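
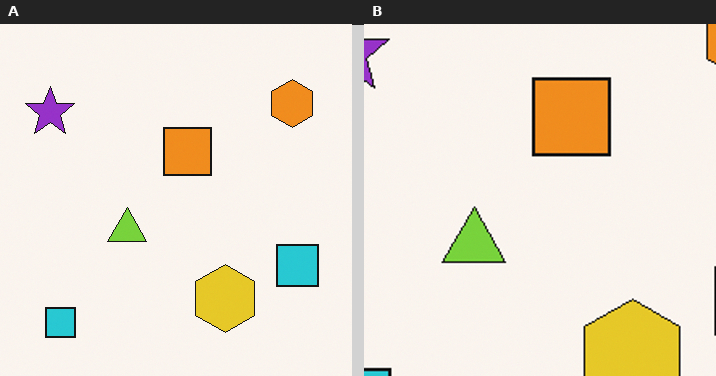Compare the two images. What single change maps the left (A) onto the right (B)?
This is the original image cropped slightly and scaled back up.

The visible shapes are larger and the field of view is narrower; shapes near the original edges may be partly or wholly outside the frame — a crop-and-rescale.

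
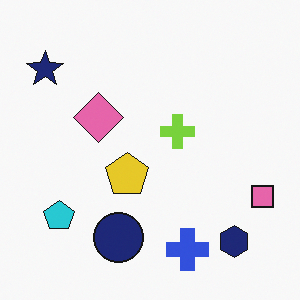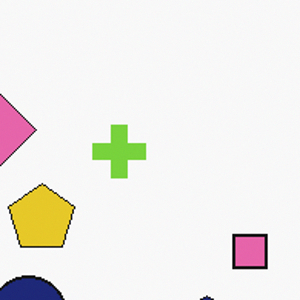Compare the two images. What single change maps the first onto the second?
The transformation is: cropped slightly and scaled back up.

The visible shapes are larger and the field of view is narrower; shapes near the original edges may be partly or wholly outside the frame — a crop-and-rescale.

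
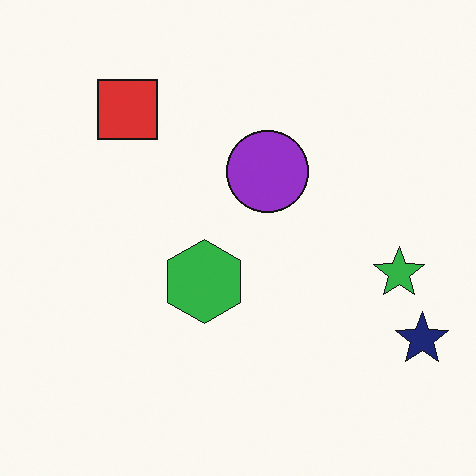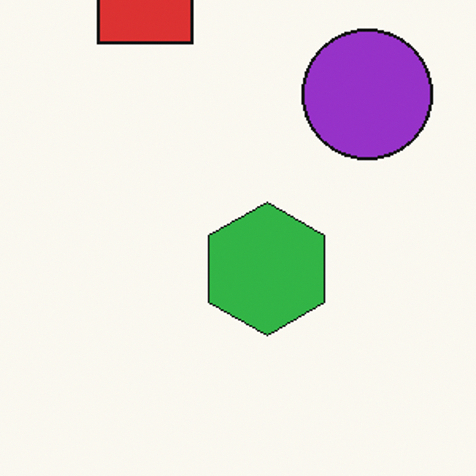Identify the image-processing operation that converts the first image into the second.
This is the original image cropped slightly and scaled back up.

The visible shapes are larger and the field of view is narrower; shapes near the original edges may be partly or wholly outside the frame — a crop-and-rescale.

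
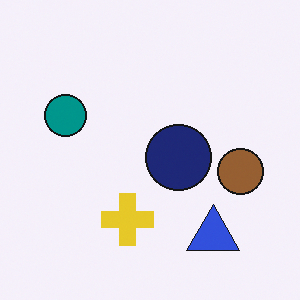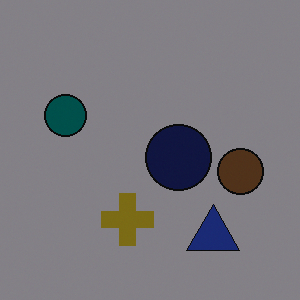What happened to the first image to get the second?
The second image is the first noticeably darkened.

Every pixel — background and shapes alike — is uniformly darkened.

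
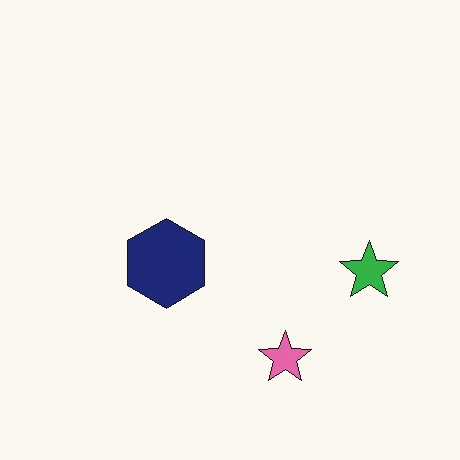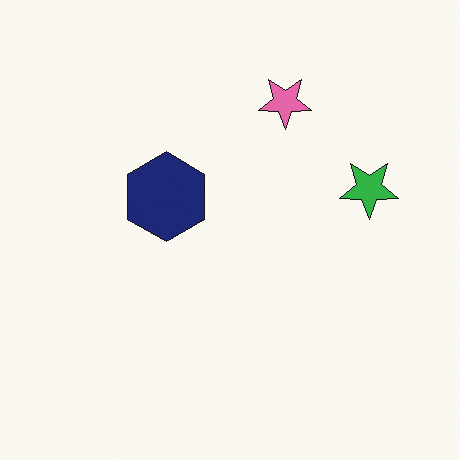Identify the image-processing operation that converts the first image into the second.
The second image is the first flipped vertically (top ↔ bottom).

The pink star is in the bottom of the first image and the top of the second — shapes on opposite sides of the horizontal midline have swapped in a mirror flip.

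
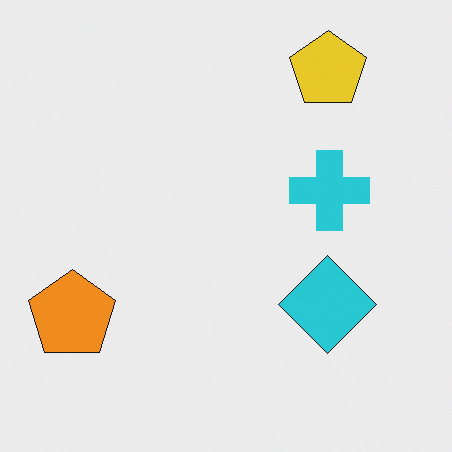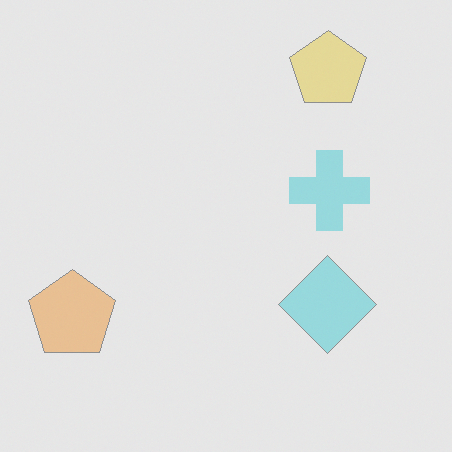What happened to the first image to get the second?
It was given much lower contrast.

Tones are pushed toward mid-grey across the whole image — a global contrast change.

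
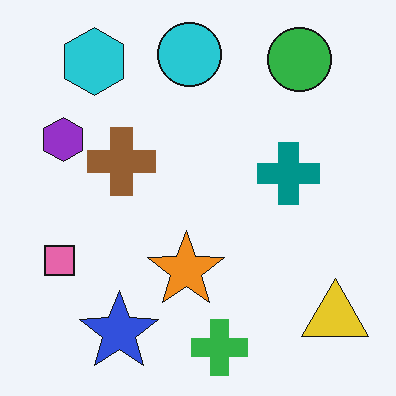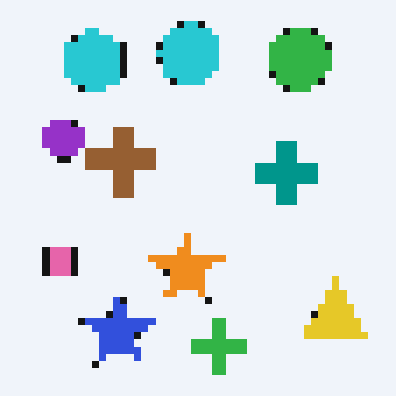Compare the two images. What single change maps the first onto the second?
The second image is the first pixelated into visible square blocks.

Shapes are reduced to large square blocks; fine edges and outlines are lost — a downscale-then-upscale (mosaic) effect.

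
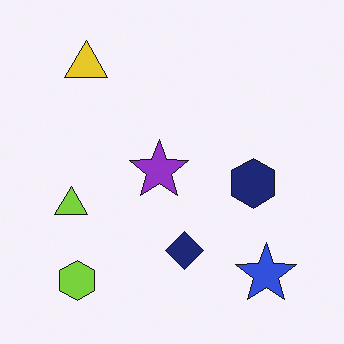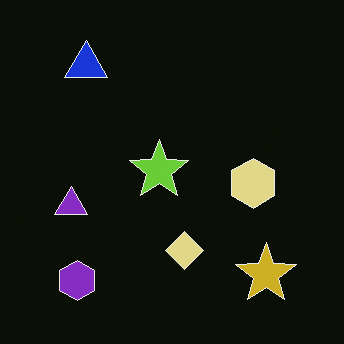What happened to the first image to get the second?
The image was color-inverted (negative).

The light background has become dark and every shape's color is its complement — a photographic negative.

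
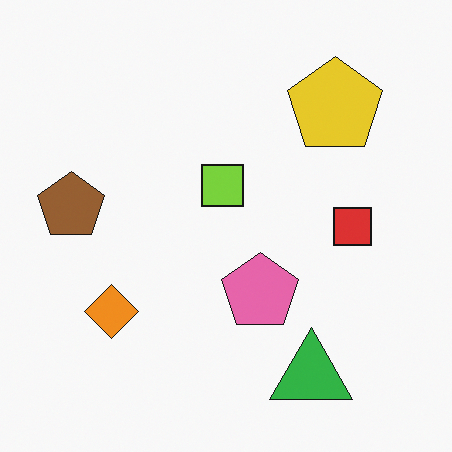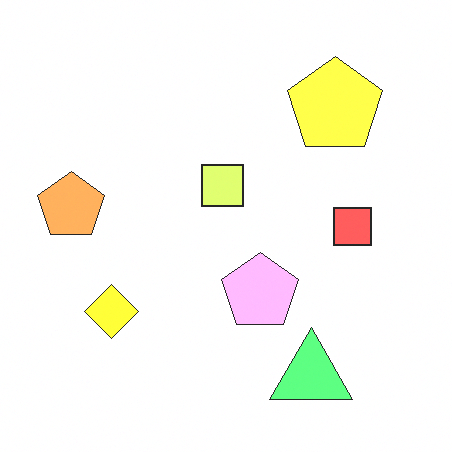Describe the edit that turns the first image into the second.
It was brightened a lot.

Every pixel — background and shapes alike — is uniformly brightened.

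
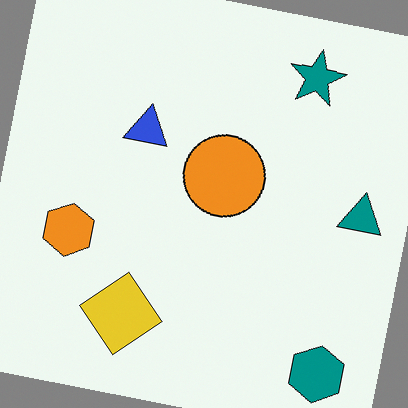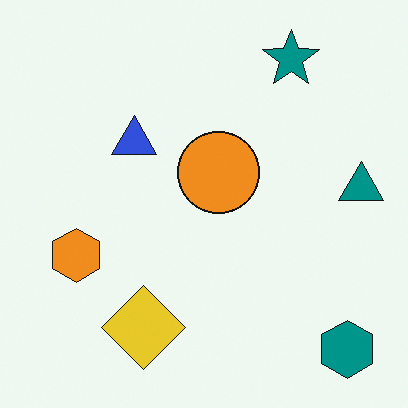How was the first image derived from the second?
The image was rotated clockwise by a slight angle.

Every shape is tilted by the same angle and the image corners show triangular fill wedges — a whole-image rotation by a non-right angle.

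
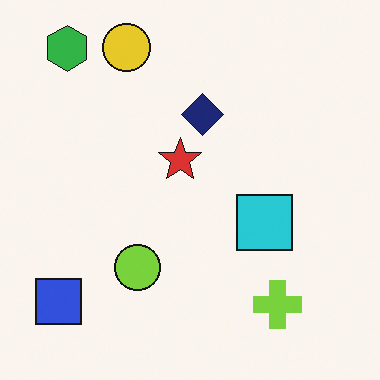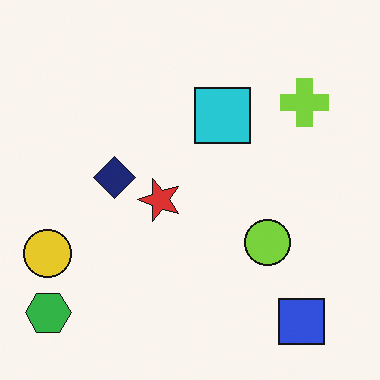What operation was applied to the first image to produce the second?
The image was rotated 90° counter-clockwise.

The green hexagon sits in the top-left of the first image and the bottom-left of the second — consistent with a whole-image 90° counter-clockwise rotation.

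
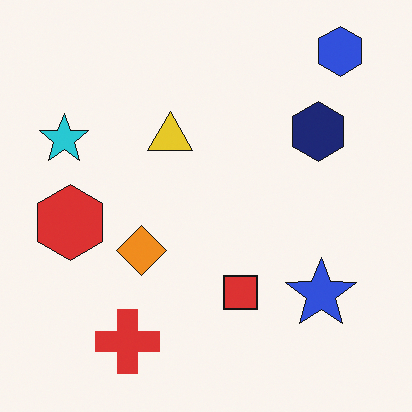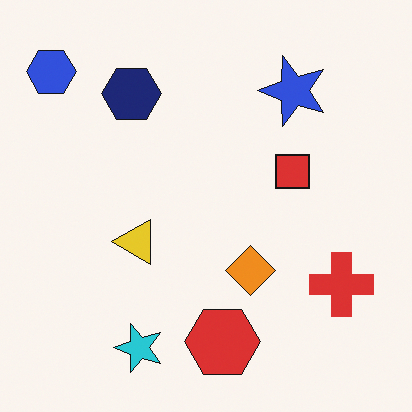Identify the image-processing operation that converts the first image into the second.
It was rotated 90° counter-clockwise.

The blue hexagon sits in the top-right of the first image and the top-left of the second — consistent with a whole-image 90° counter-clockwise rotation.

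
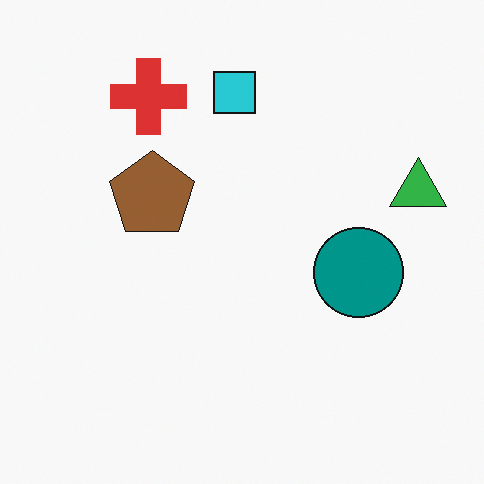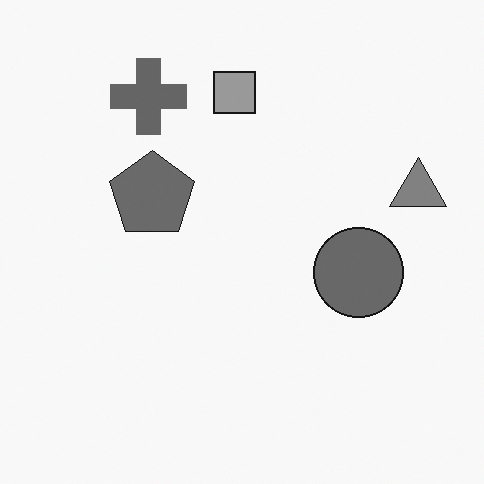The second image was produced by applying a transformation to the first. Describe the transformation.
It was converted to grayscale.

All color is removed — every shape is now a shade of grey.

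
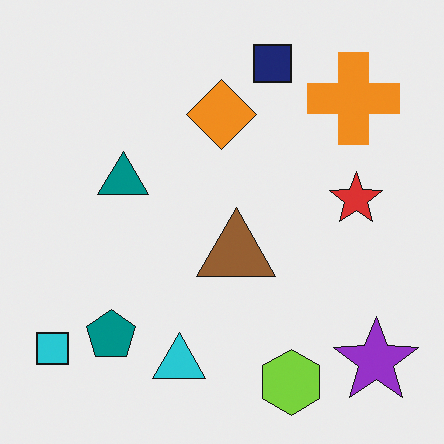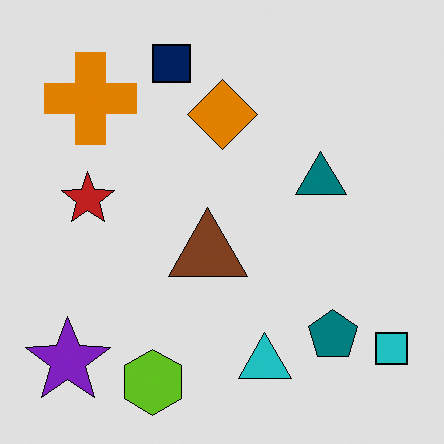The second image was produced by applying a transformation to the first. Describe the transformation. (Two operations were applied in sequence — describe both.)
The second image is the first moderately posterized, then flipped horizontally (left ↔ right).

Each flat color has snapped to a coarser quantized level — most visibly, the near-white background has dropped to a flat grey. The cyan square is in the bottom-left of the first image and the bottom-right of the second — shapes on opposite sides of the vertical midline have swapped in a mirror flip.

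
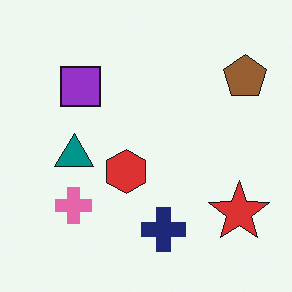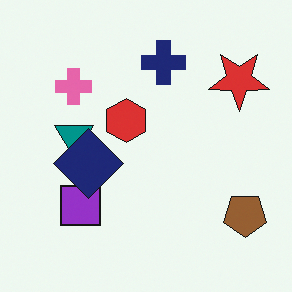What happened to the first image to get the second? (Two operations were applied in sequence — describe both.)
The image was flipped vertically (top ↔ bottom), then overlaid with an additional navy diamond.

The navy cross is in the bottom of the first image and the top of the second — shapes on opposite sides of the horizontal midline have swapped in a mirror flip. A navy diamond appears in the second image that is absent from the first.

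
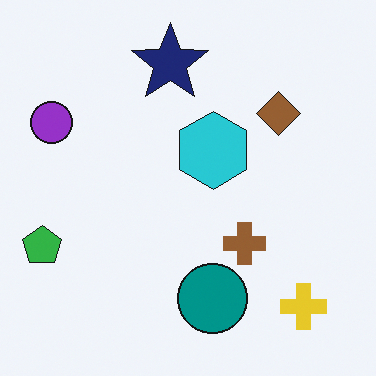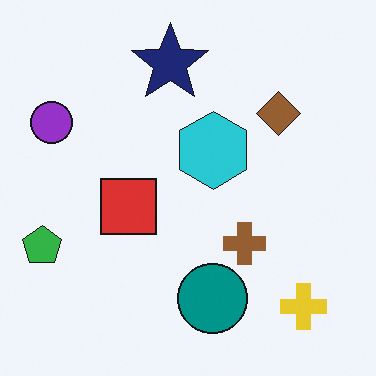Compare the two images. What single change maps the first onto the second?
Overlaid with an additional red square.

A red square appears in the second image that is absent from the first.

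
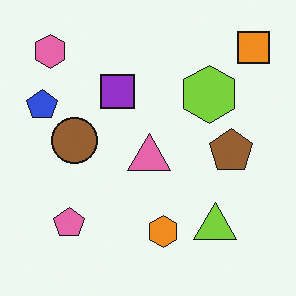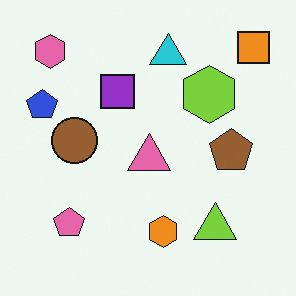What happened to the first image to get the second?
Overlaid with an additional cyan triangle.

A cyan triangle appears in the second image that is absent from the first.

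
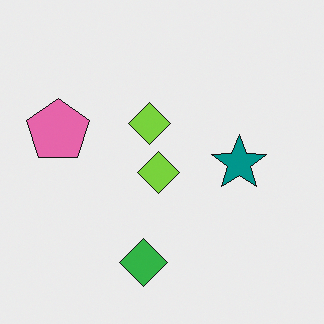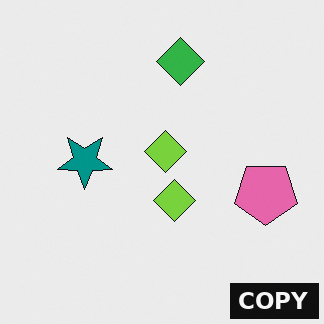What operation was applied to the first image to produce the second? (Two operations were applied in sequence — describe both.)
It was rotated 180°, then watermarked with the text "COPY" in the lower-right corner.

The pink pentagon sits in the left of the first image and the right of the second — consistent with a whole-image 180° rotation. A dark label reading "COPY" appears in the lower-right corner.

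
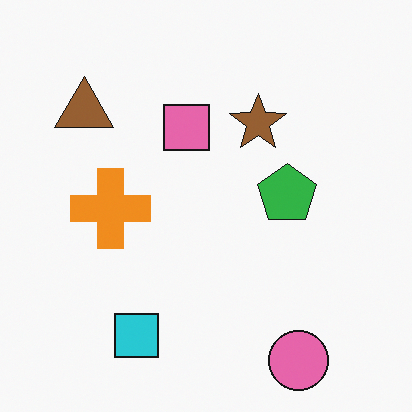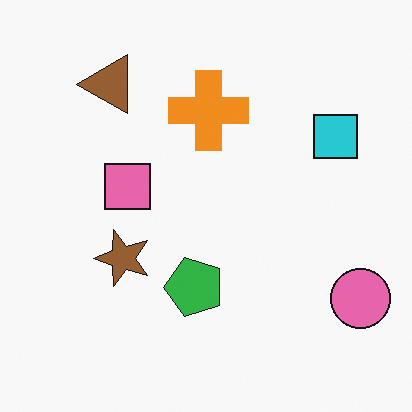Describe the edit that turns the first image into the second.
The image was transposed (reflected across the top-left ↔ bottom-right diagonal).

Shapes have swapped their row and column positions — what was in the top-right is now in the bottom-left — a diagonal reflection.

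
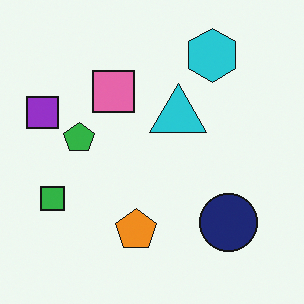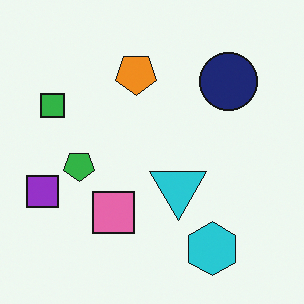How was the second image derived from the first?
The transformation is: flipped vertically (top ↔ bottom).

The cyan hexagon is in the top-right of the first image and the bottom-right of the second — shapes on opposite sides of the horizontal midline have swapped in a mirror flip.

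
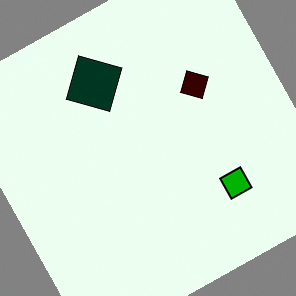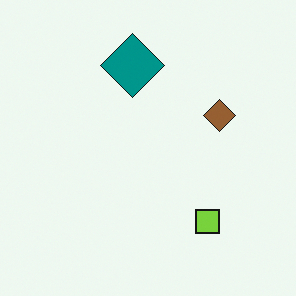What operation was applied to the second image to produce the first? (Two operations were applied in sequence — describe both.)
Given much higher contrast, then rotated counter-clockwise by a clearly visible amount.

Tones are pushed away from mid-grey across the whole image — a global contrast change. Every shape is tilted by the same angle and the image corners show triangular fill wedges — a whole-image rotation by a non-right angle.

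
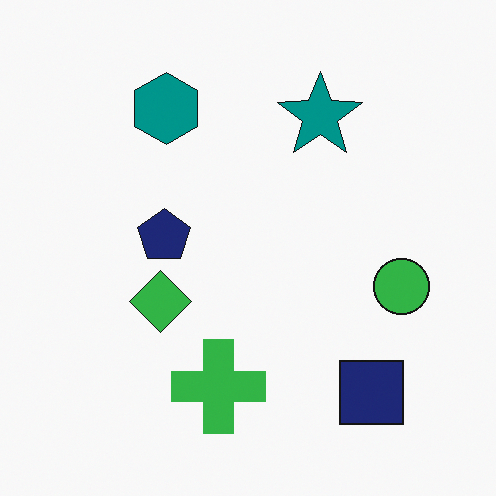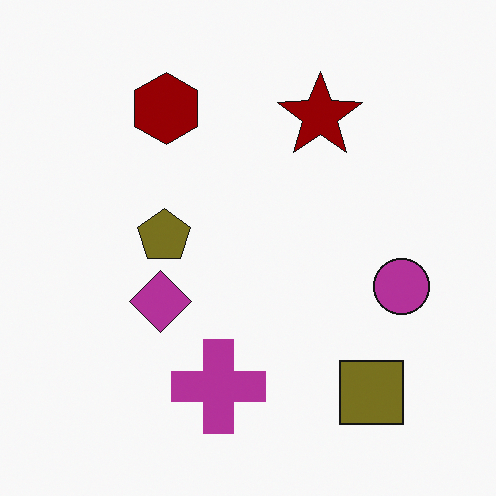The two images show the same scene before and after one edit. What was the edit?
The transformation is: hue-shifted through roughly half the color wheel.

Every shape's color has rotated by the same amount around the hue wheel — a uniform hue shift.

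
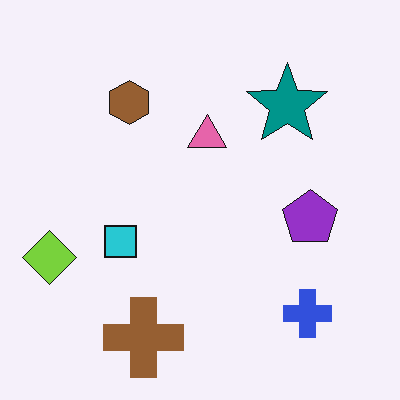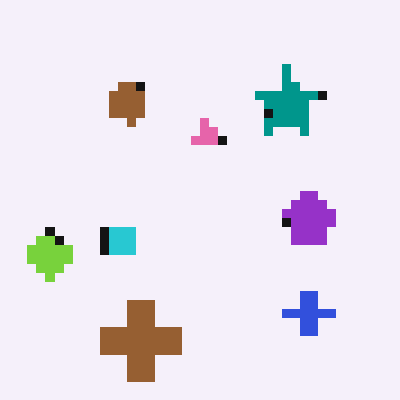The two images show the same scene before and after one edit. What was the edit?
The transformation is: heavily pixelated into large blocks.

Shapes are reduced to large square blocks; fine edges and outlines are lost — a downscale-then-upscale (mosaic) effect.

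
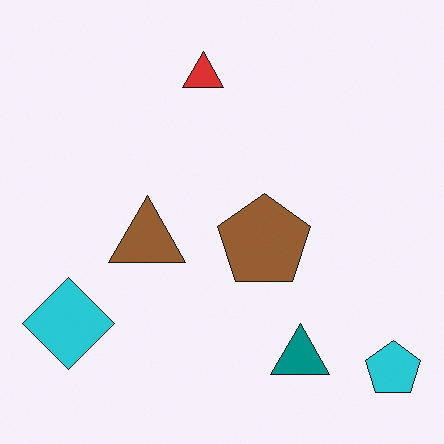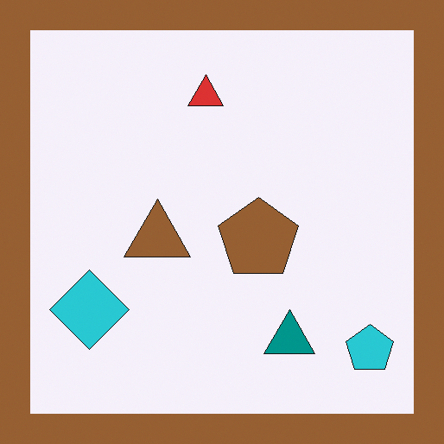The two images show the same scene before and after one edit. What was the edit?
The image was framed with a brown border.

A solid brown frame runs around the edge of the second image, with the content slightly shrunk inside it.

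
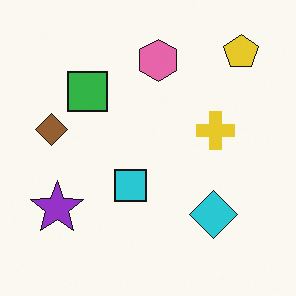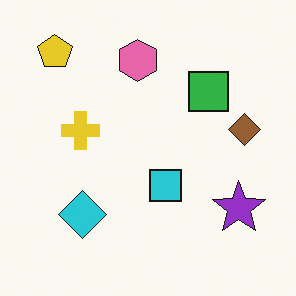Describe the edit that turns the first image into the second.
It was flipped horizontally (left ↔ right).

The brown diamond is in the left of the first image and the right of the second — shapes on opposite sides of the vertical midline have swapped in a mirror flip.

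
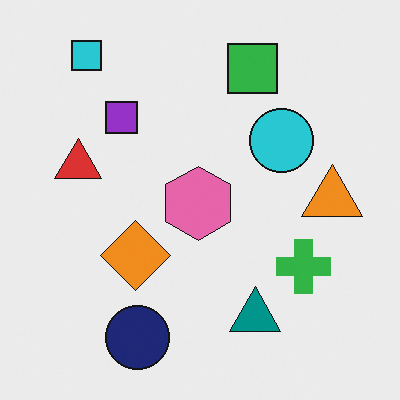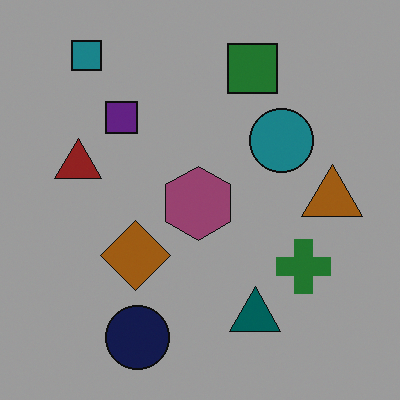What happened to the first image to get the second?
Darkened a lot.

Every pixel — background and shapes alike — is uniformly darkened.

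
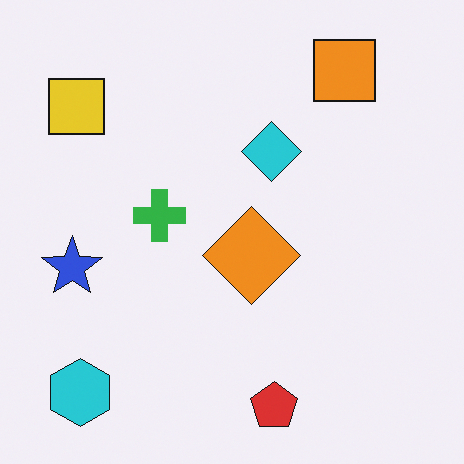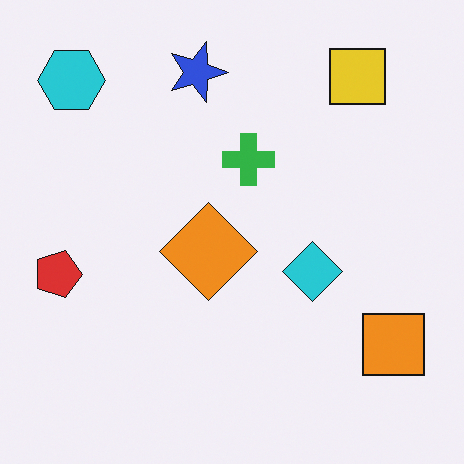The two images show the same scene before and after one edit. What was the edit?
It was rotated 90° clockwise.

The cyan hexagon sits in the bottom-left of the first image and the top-left of the second — consistent with a whole-image 90° clockwise rotation.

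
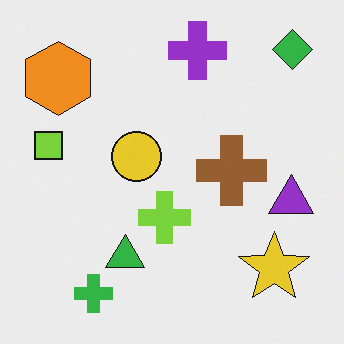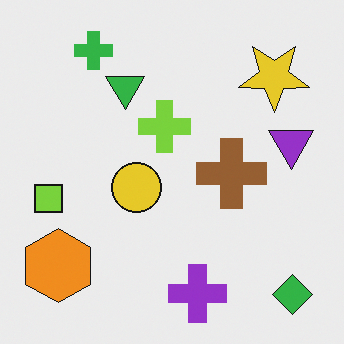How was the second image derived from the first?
The second image is the first flipped vertically (top ↔ bottom).

The green diamond is in the top-right of the first image and the bottom-right of the second — shapes on opposite sides of the horizontal midline have swapped in a mirror flip.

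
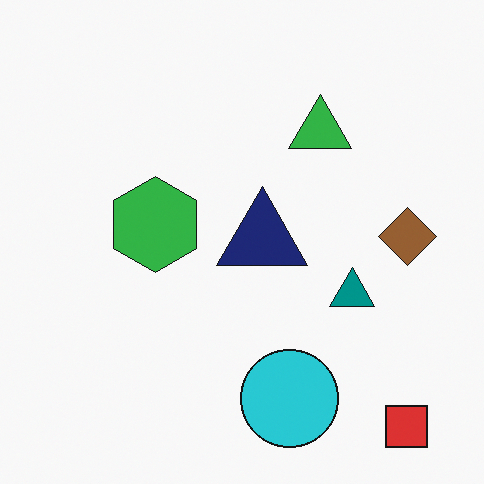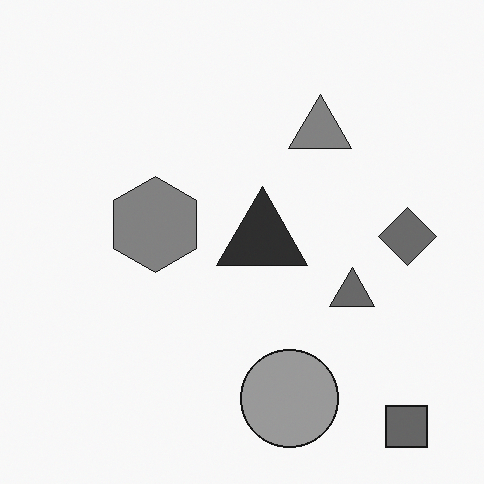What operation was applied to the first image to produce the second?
It was converted to grayscale.

All color is removed — every shape is now a shade of grey.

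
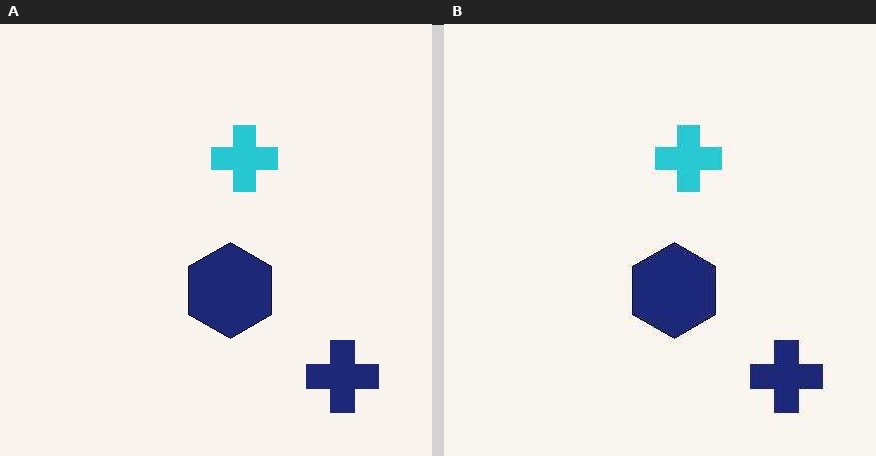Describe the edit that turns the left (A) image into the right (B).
This is the original image JPEG-compressed with visible artifacts.

Blocky 8×8 compression artifacts appear around shape edges and the flat background shows ringing — characteristic JPEG degradation.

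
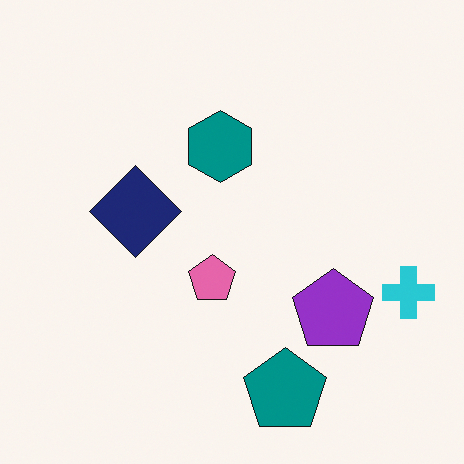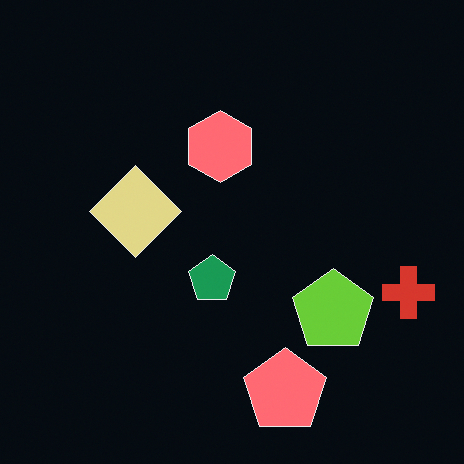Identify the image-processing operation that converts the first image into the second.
The second image is the first color-inverted (negative).

The light background has become dark and every shape's color is its complement — a photographic negative.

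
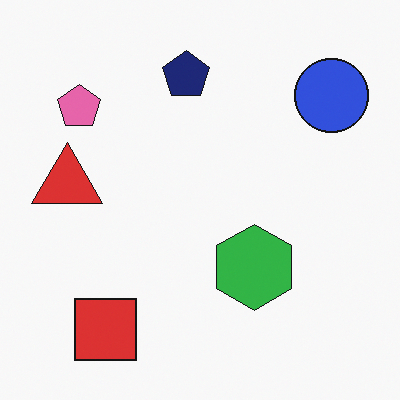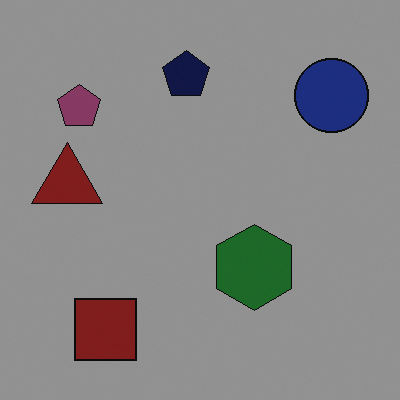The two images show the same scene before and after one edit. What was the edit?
The image was substantially darkened.

Every pixel — background and shapes alike — is uniformly darkened.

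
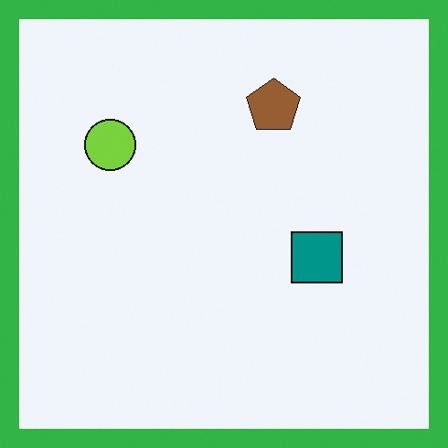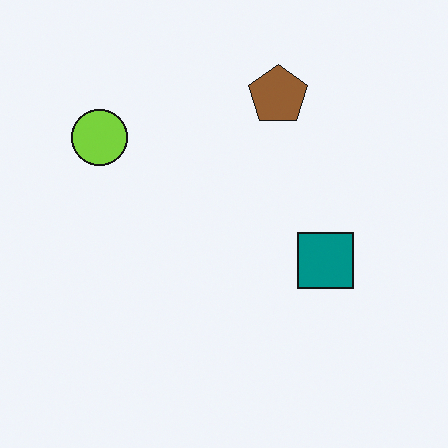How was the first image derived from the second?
This is the original image framed with a green border.

A solid green frame runs around the edge of the first image, with the content slightly shrunk inside it.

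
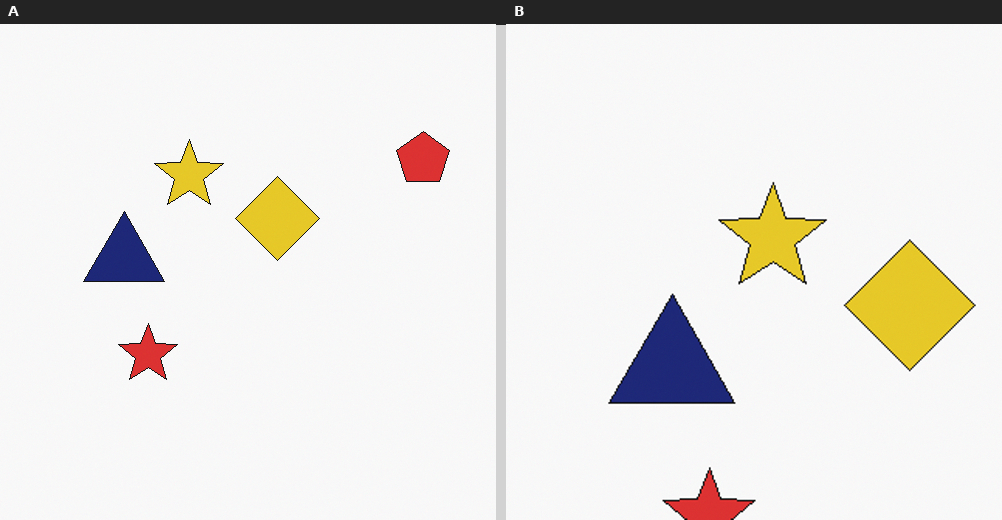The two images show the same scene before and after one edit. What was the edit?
This is the original image cropped slightly and scaled back up.

The visible shapes are larger and the field of view is narrower; shapes near the original edges may be partly or wholly outside the frame — a crop-and-rescale.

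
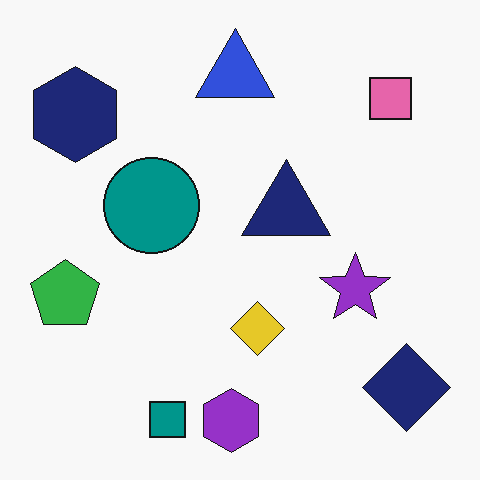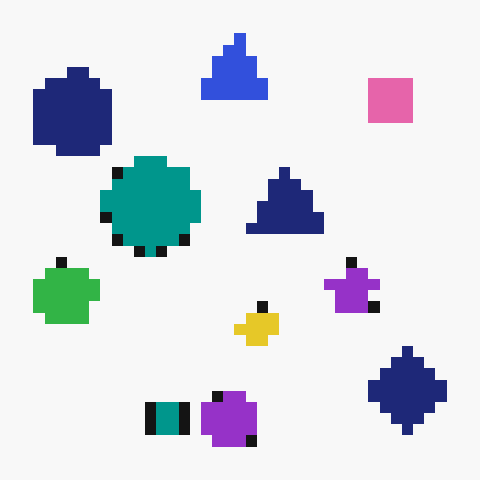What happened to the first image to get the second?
The second image is the first coarsely pixelated.

Shapes are reduced to large square blocks; fine edges and outlines are lost — a downscale-then-upscale (mosaic) effect.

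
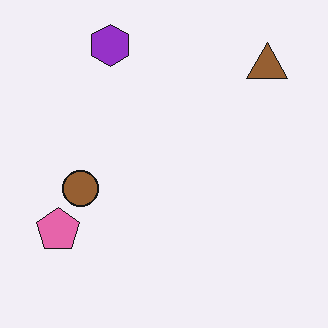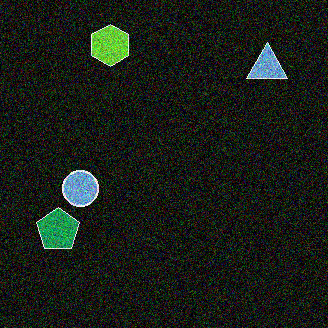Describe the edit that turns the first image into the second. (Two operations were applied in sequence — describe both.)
The transformation is: degraded with heavy additive noise, then color-inverted (negative).

Random speckle covers the whole image, including the flat background. The light background has become dark and every shape's color is its complement — a photographic negative.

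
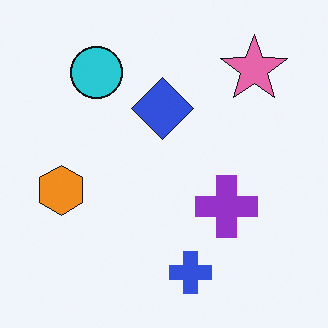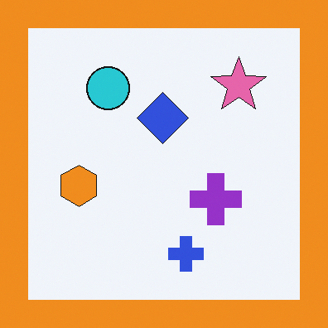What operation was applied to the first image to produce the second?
The transformation is: framed with a orange border.

A solid orange frame runs around the edge of the second image, with the content slightly shrunk inside it.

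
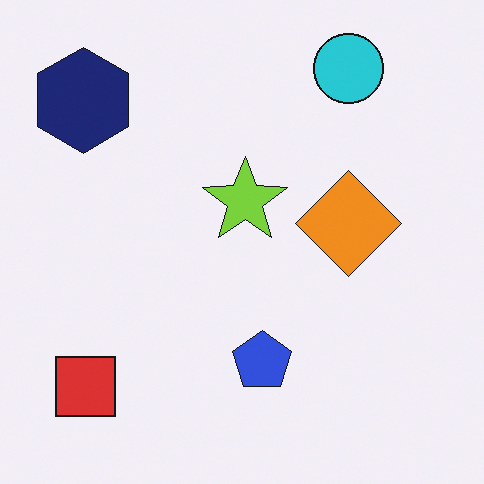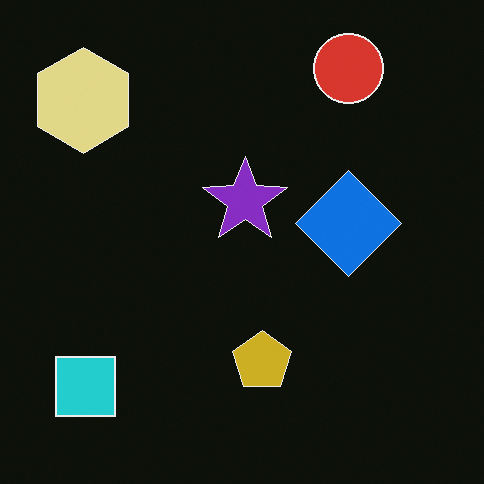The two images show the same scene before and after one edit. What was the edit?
It was color-inverted (negative).

The light background has become dark and every shape's color is its complement — a photographic negative.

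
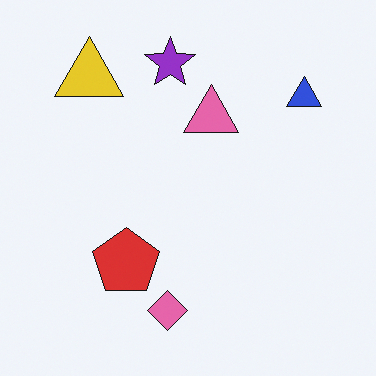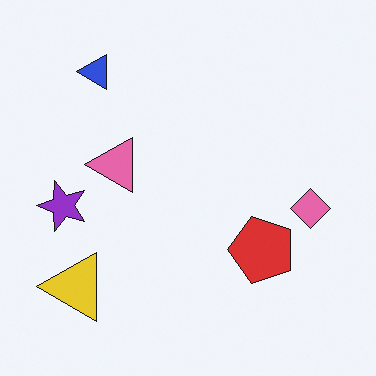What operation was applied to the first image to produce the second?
The transformation is: rotated 90° counter-clockwise.

The yellow triangle sits in the top-left of the first image and the bottom-left of the second — consistent with a whole-image 90° counter-clockwise rotation.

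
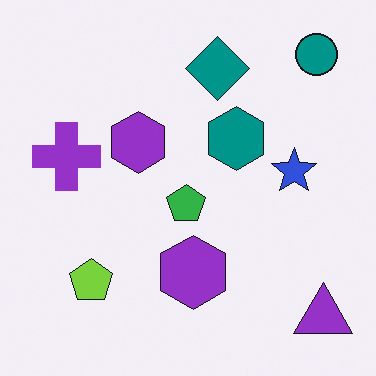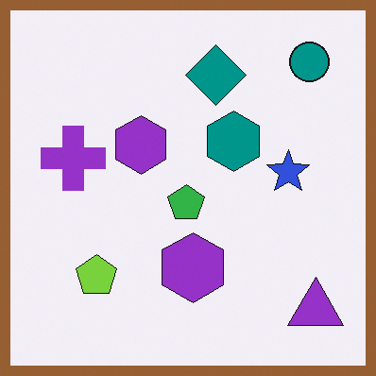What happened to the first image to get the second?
This is the original image framed with a brown border.

A solid brown frame runs around the edge of the second image, with the content slightly shrunk inside it.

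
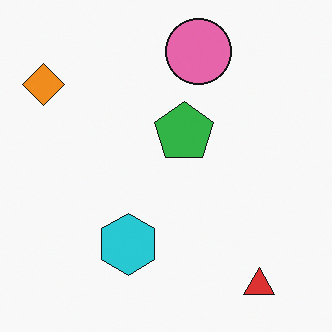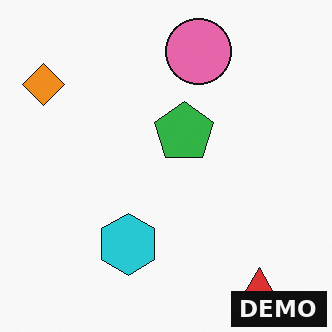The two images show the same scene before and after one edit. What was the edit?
It was watermarked with the text "DEMO" in the lower-right corner.

A dark label reading "DEMO" appears in the lower-right corner.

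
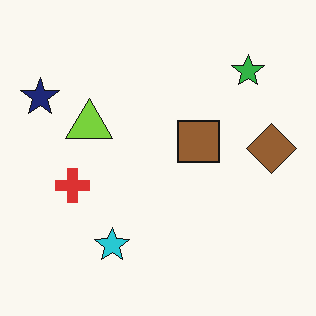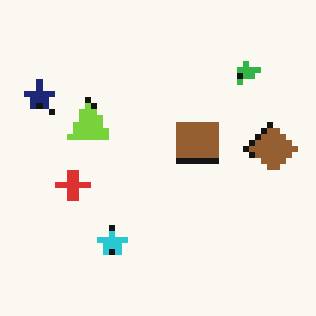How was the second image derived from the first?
It was moderately pixelated.

Shapes are reduced to large square blocks; fine edges and outlines are lost — a downscale-then-upscale (mosaic) effect.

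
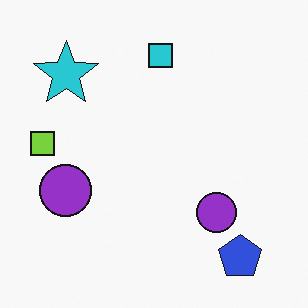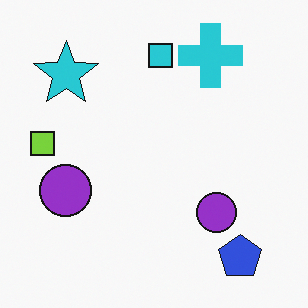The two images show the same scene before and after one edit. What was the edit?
Overlaid with an additional cyan cross.

A cyan cross appears in the second image that is absent from the first.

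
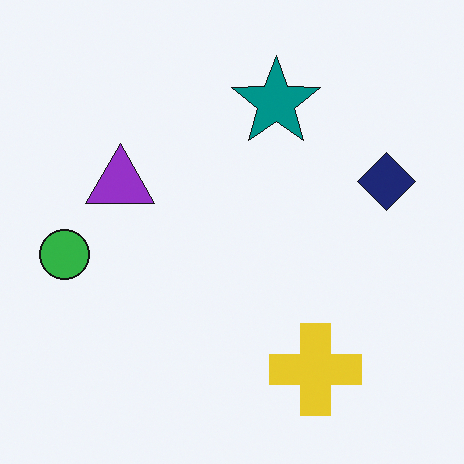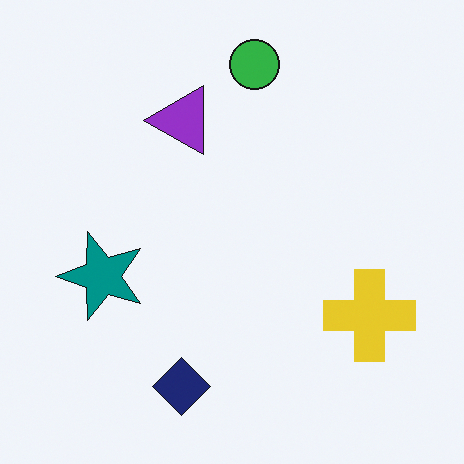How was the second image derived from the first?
This is the original image transposed (reflected across the top-left ↔ bottom-right diagonal).

Shapes have swapped their row and column positions — what was in the top-right is now in the bottom-left — a diagonal reflection.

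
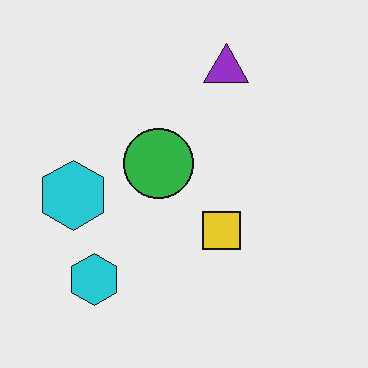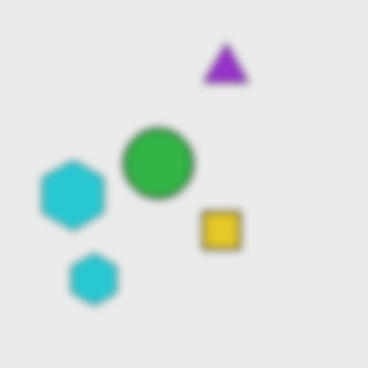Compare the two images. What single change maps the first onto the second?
The transformation is: noticeably gaussian-blurred.

Shape edges and outlines are uniformly softened across the whole image.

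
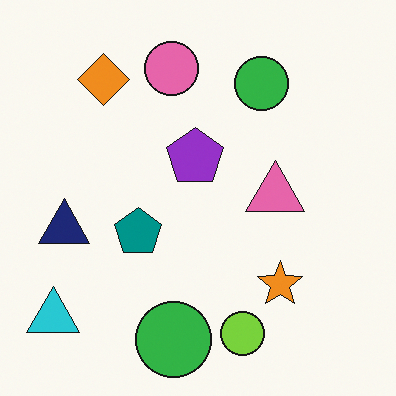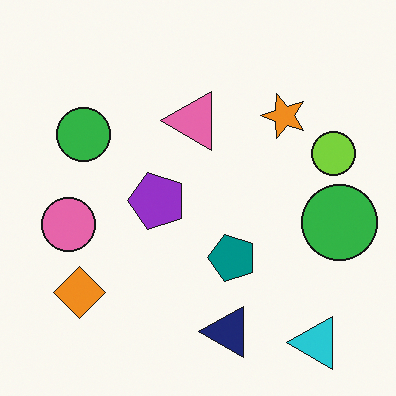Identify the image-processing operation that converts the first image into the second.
The transformation is: rotated 90° counter-clockwise.

The cyan triangle sits in the bottom-left of the first image and the bottom-right of the second — consistent with a whole-image 90° counter-clockwise rotation.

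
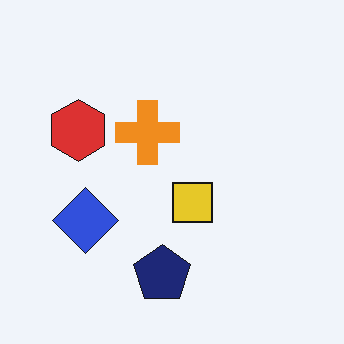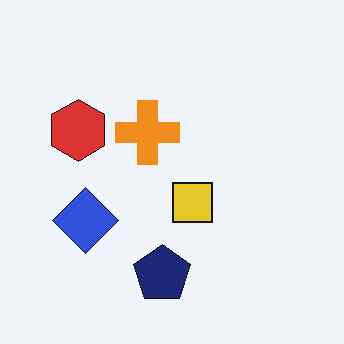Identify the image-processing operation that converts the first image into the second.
This is the original image given moderate JPEG compression.

Blocky 8×8 compression artifacts appear around shape edges and the flat background shows ringing — characteristic JPEG degradation.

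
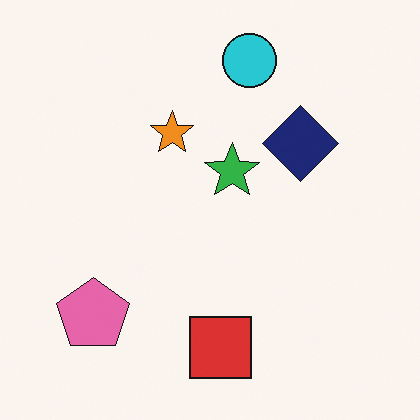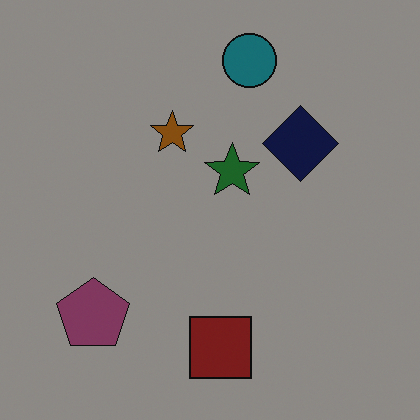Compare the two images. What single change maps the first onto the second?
The second image is the first darkened a lot.

Every pixel — background and shapes alike — is uniformly darkened.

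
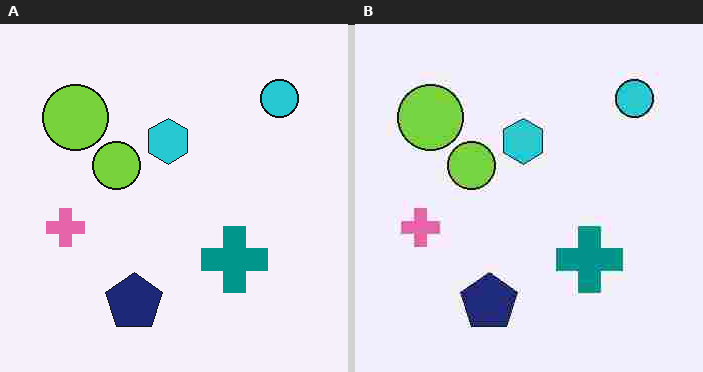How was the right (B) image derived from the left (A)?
The right (B) image is the left (A) heavily JPEG-compressed with obvious blocking artifacts.

Blocky 8×8 compression artifacts appear around shape edges and the flat background shows ringing — characteristic JPEG degradation.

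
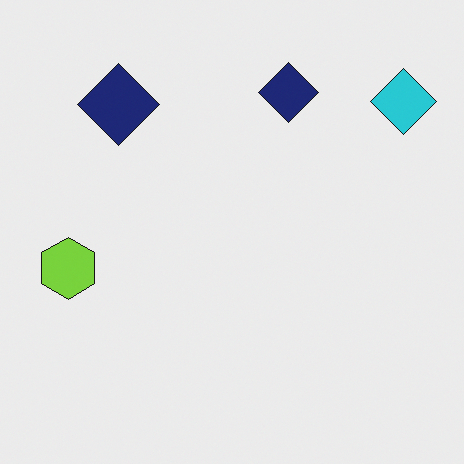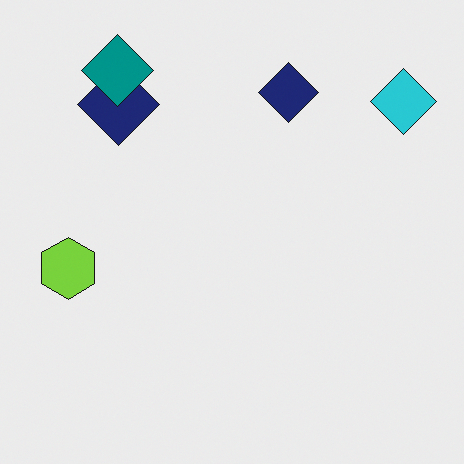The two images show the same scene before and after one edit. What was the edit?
The second image is the first overlaid with an additional teal diamond.

A teal diamond appears in the second image that is absent from the first.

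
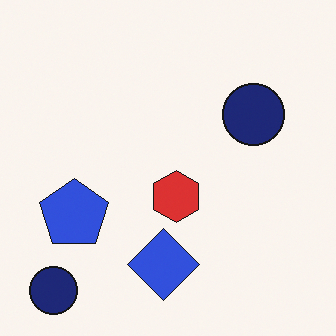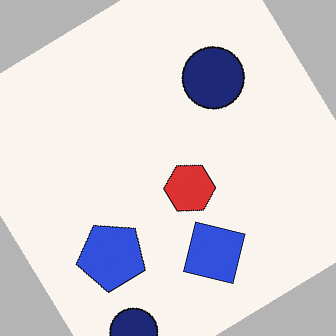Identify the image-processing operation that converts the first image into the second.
The second image is the first rotated counter-clockwise by a large amount — several tens of degrees.

Every shape is tilted by the same angle and the image corners show triangular fill wedges — a whole-image rotation by a non-right angle.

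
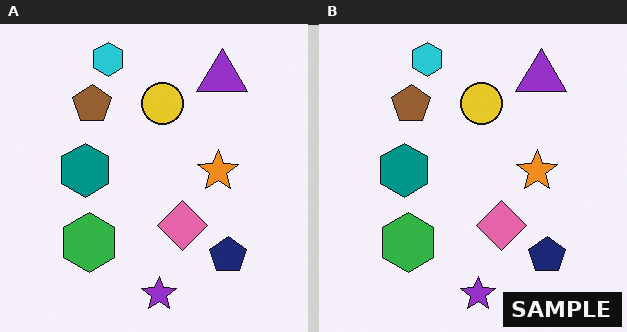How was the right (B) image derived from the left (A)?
The right (B) image is the left (A) watermarked with the text "SAMPLE" in the lower-right corner.

A dark label reading "SAMPLE" appears in the lower-right corner.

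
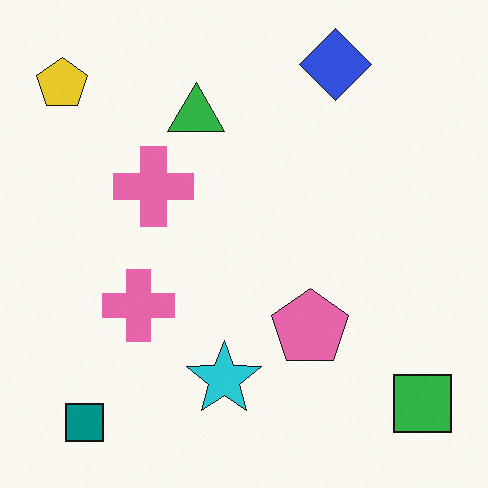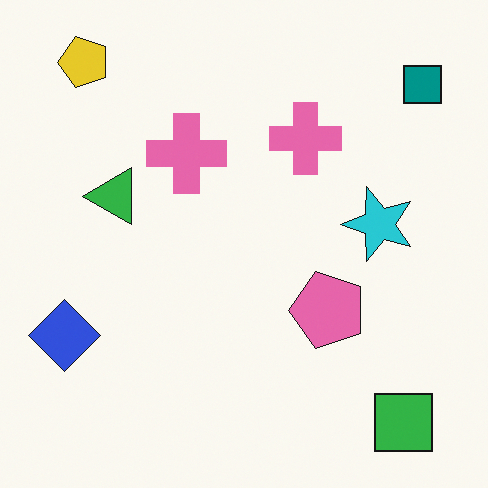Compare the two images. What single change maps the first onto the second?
The image was transposed (reflected across the top-left ↔ bottom-right diagonal).

Shapes have swapped their row and column positions — what was in the top-right is now in the bottom-left — a diagonal reflection.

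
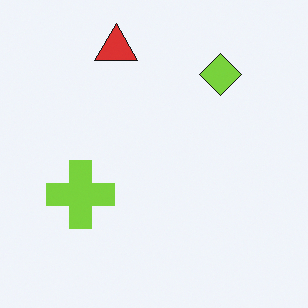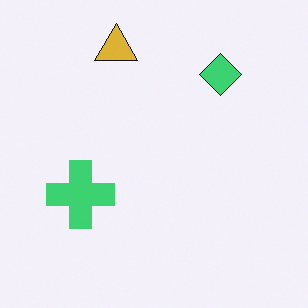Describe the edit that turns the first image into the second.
Hue-shifted slightly.

Every shape's color has rotated by the same amount around the hue wheel — a uniform hue shift.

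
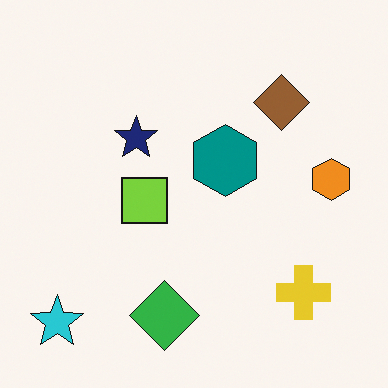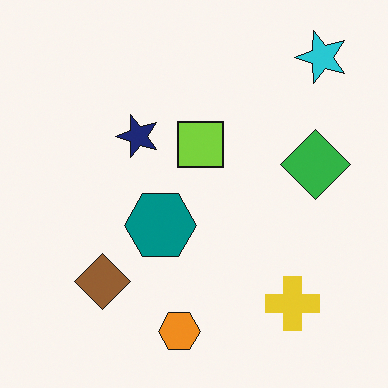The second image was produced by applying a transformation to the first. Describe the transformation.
It was transposed (reflected across the top-left ↔ bottom-right diagonal).

Shapes have swapped their row and column positions — what was in the top-right is now in the bottom-left — a diagonal reflection.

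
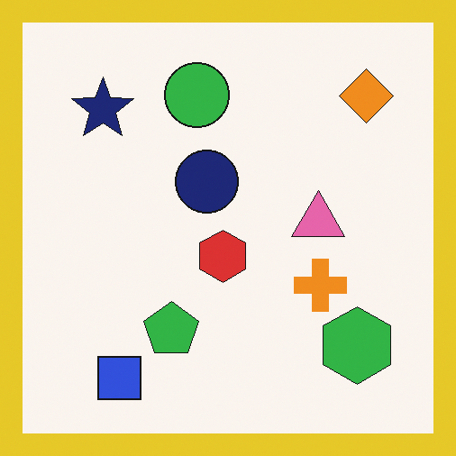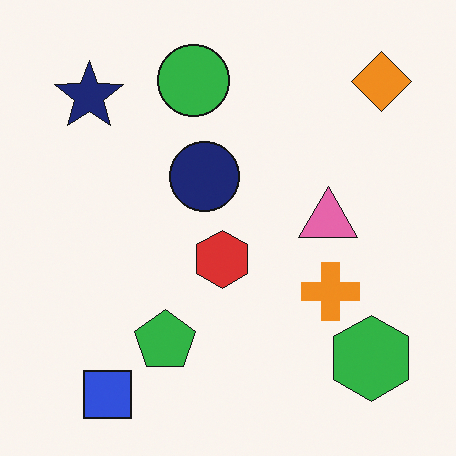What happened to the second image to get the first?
The transformation is: framed with a yellow border.

A solid yellow frame runs around the edge of the first image, with the content slightly shrunk inside it.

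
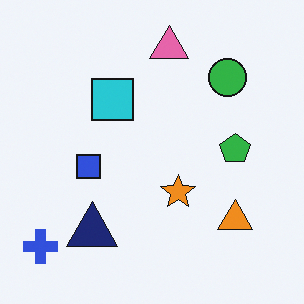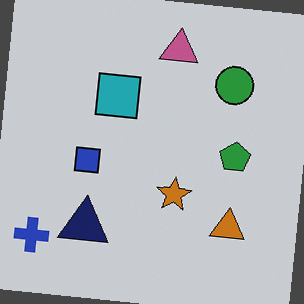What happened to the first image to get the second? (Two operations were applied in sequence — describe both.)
The second image is the first slightly darkened, then rotated clockwise by a slight angle.

Every pixel — background and shapes alike — is uniformly darkened. Every shape is tilted by the same angle and the image corners show triangular fill wedges — a whole-image rotation by a non-right angle.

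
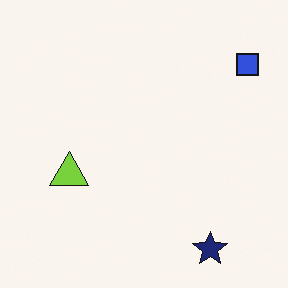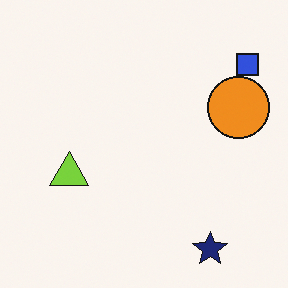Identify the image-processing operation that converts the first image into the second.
Overlaid with an additional orange circle.

An orange circle appears in the second image that is absent from the first.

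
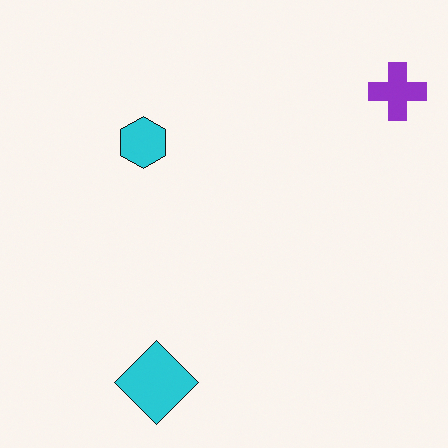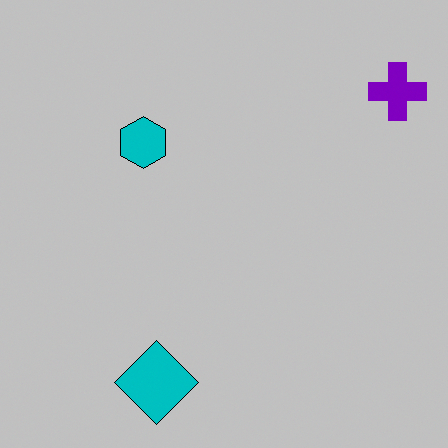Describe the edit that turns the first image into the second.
Heavily posterized to just a handful of flat colors.

Each flat color has snapped to a coarser quantized level — most visibly, the near-white background has dropped to a flat grey.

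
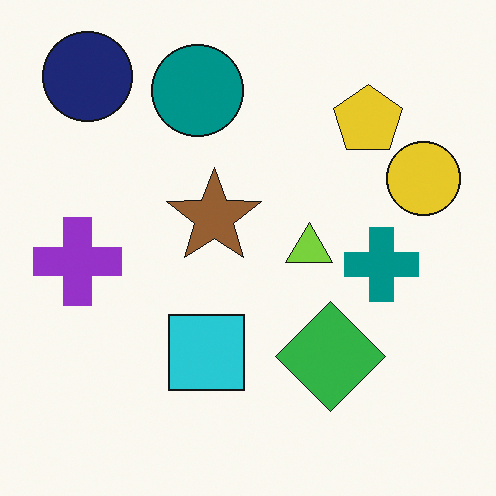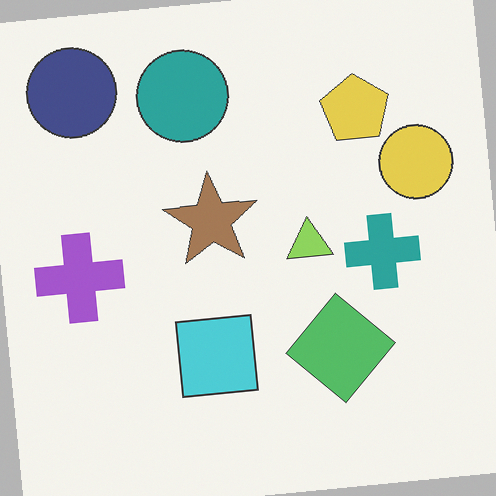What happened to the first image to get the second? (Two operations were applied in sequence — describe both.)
The transformation is: given slightly reduced contrast, then rotated counter-clockwise by a small amount.

Tones are pushed toward mid-grey across the whole image — a global contrast change. Every shape is tilted by the same angle and the image corners show triangular fill wedges — a whole-image rotation by a non-right angle.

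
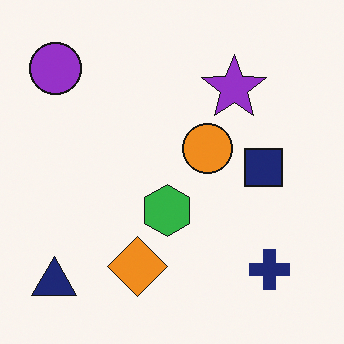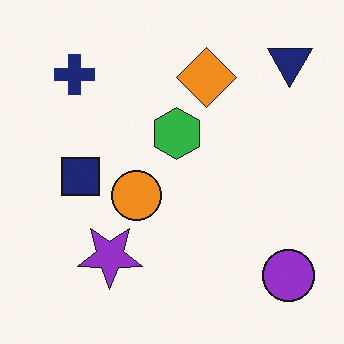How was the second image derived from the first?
The image was rotated 180°.

The navy triangle sits in the bottom-left of the first image and the top-right of the second — consistent with a whole-image 180° rotation.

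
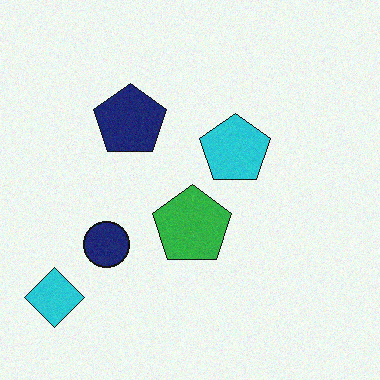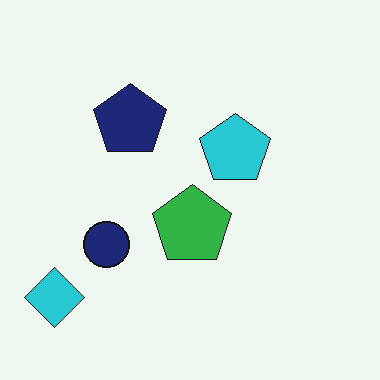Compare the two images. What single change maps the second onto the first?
The image was degraded with light additive noise.

Random speckle covers the whole image, including the flat background.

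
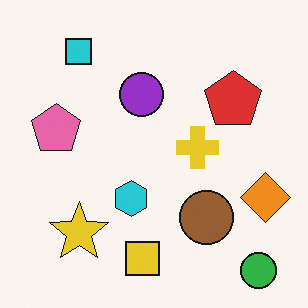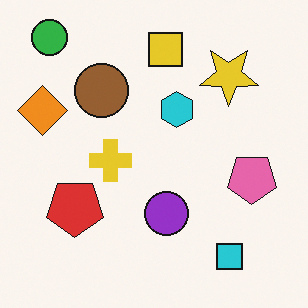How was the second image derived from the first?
It was rotated 180°.

The green circle sits in the bottom-right of the first image and the top-left of the second — consistent with a whole-image 180° rotation.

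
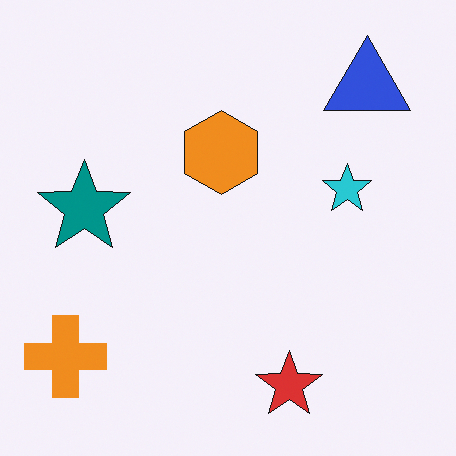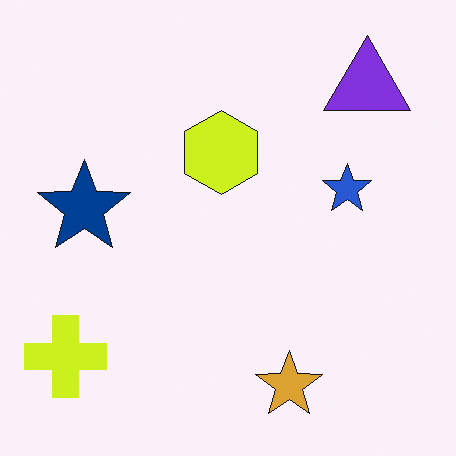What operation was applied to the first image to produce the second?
The image was hue-shifted slightly.

Every shape's color has rotated by the same amount around the hue wheel — a uniform hue shift.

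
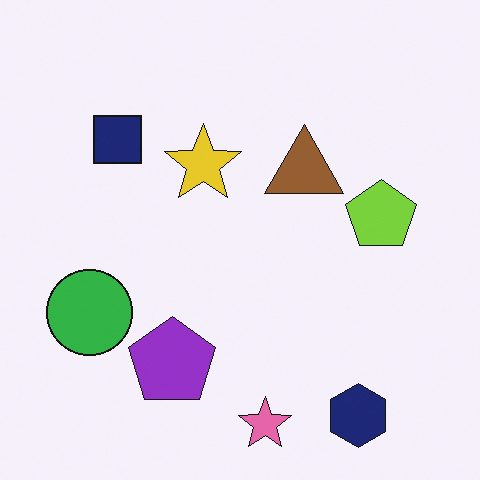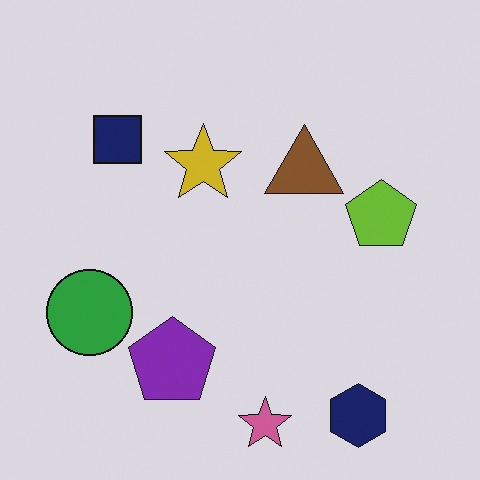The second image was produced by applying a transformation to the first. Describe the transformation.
The transformation is: slightly darkened.

Every pixel — background and shapes alike — is uniformly darkened.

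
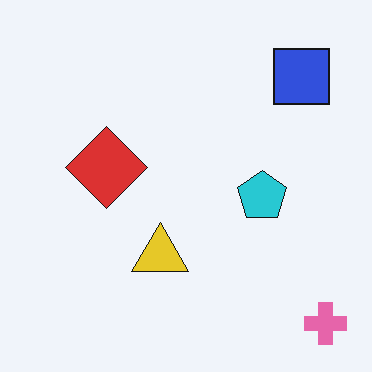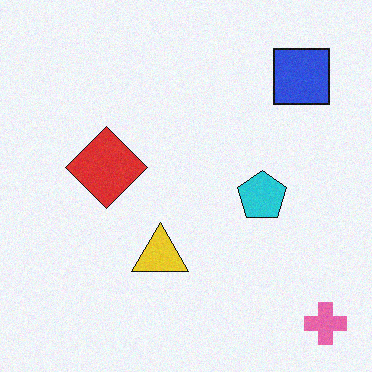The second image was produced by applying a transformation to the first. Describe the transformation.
The transformation is: degraded with light additive noise.

Random speckle covers the whole image, including the flat background.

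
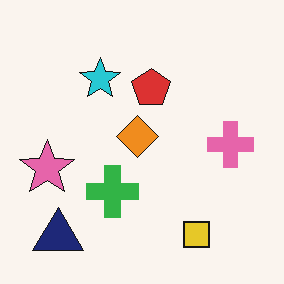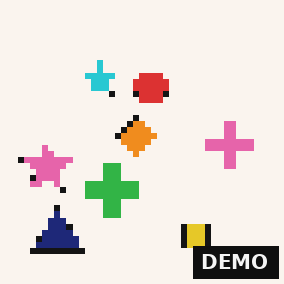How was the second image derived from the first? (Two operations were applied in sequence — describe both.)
The image was moderately pixelated, then watermarked with the text "DEMO" in the lower-right corner.

Shapes are reduced to large square blocks; fine edges and outlines are lost — a downscale-then-upscale (mosaic) effect. A dark label reading "DEMO" appears in the lower-right corner.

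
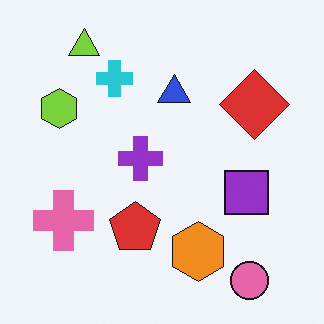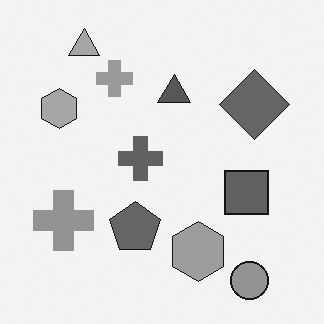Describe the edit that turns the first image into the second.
Converted to grayscale.

All color is removed — every shape is now a shade of grey.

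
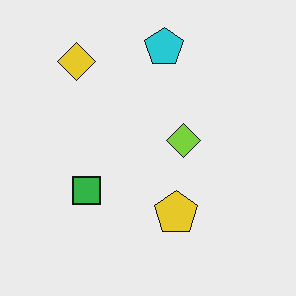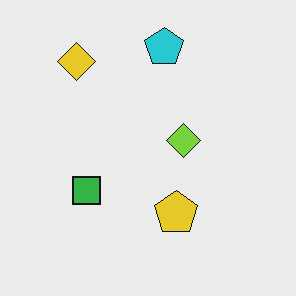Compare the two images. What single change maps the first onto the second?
The transformation is: JPEG-compressed with visible artifacts.

Blocky 8×8 compression artifacts appear around shape edges and the flat background shows ringing — characteristic JPEG degradation.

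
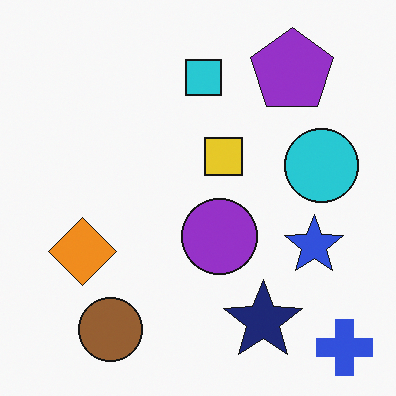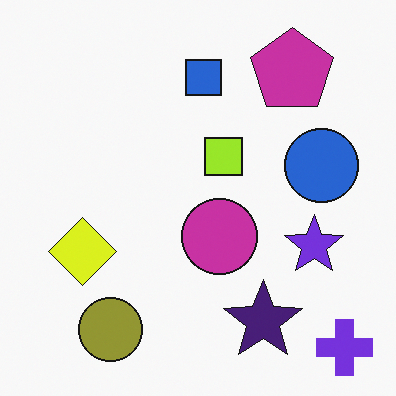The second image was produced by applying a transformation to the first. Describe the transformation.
Hue-shifted slightly.

Every shape's color has rotated by the same amount around the hue wheel — a uniform hue shift.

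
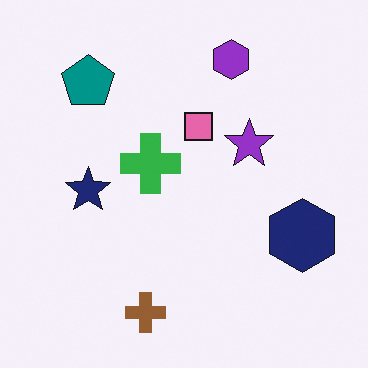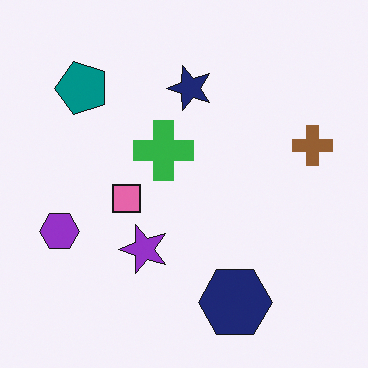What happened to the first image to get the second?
This is the original image transposed (reflected across the top-left ↔ bottom-right diagonal).

Shapes have swapped their row and column positions — what was in the top-right is now in the bottom-left — a diagonal reflection.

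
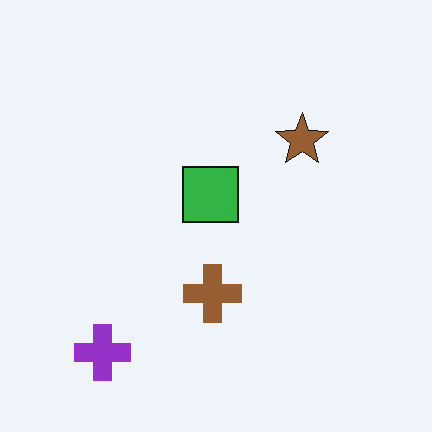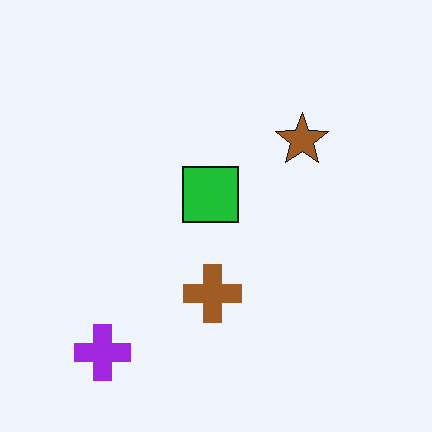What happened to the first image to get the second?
The transformation is: slightly oversaturated.

All colors are more vivid — a global saturation change.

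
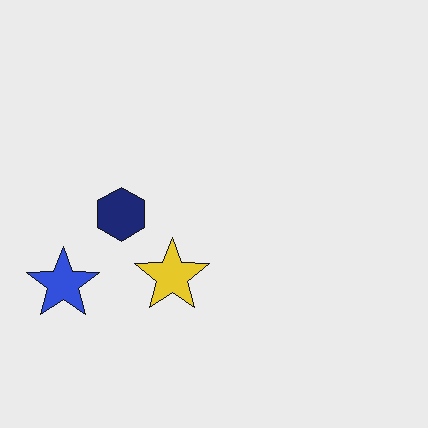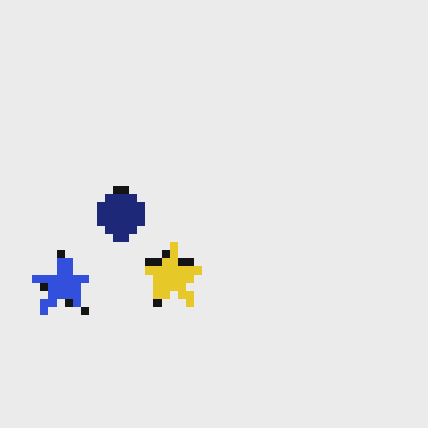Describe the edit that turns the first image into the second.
This is the original image moderately pixelated.

Shapes are reduced to large square blocks; fine edges and outlines are lost — a downscale-then-upscale (mosaic) effect.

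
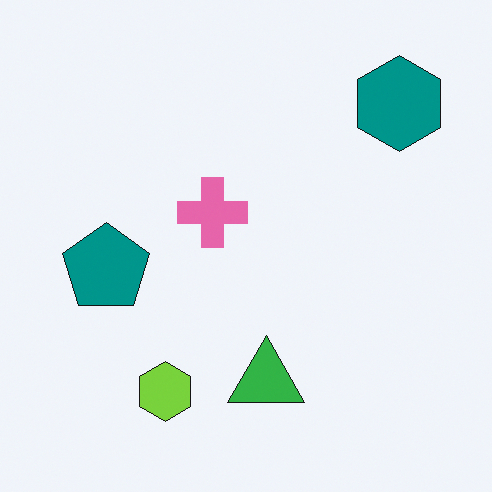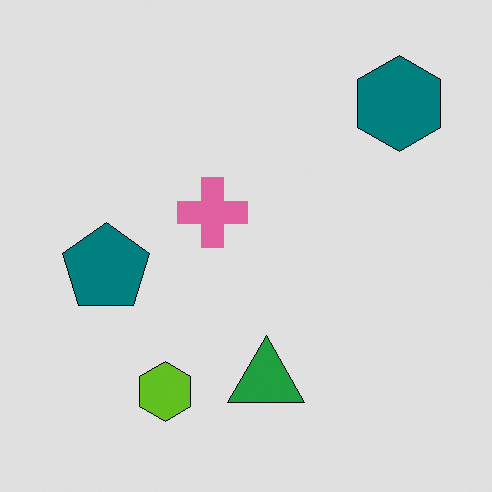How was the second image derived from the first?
This is the original image posterized to a reduced palette.

Each flat color has snapped to a coarser quantized level — most visibly, the near-white background has dropped to a flat grey.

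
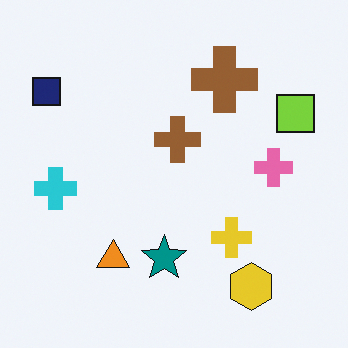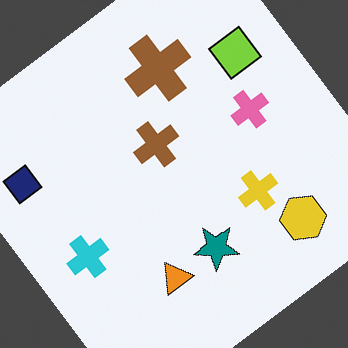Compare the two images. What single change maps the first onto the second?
The transformation is: rotated counter-clockwise by a large amount — several tens of degrees.

Every shape is tilted by the same angle and the image corners show triangular fill wedges — a whole-image rotation by a non-right angle.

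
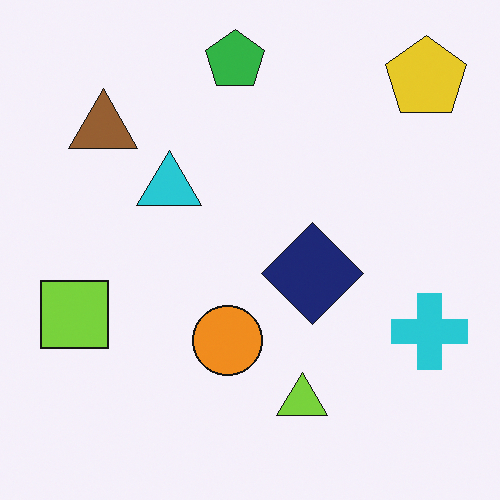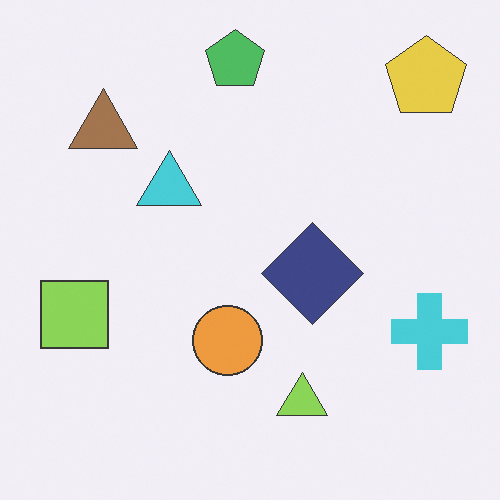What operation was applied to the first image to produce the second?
Given slightly reduced contrast.

Tones are pushed toward mid-grey across the whole image — a global contrast change.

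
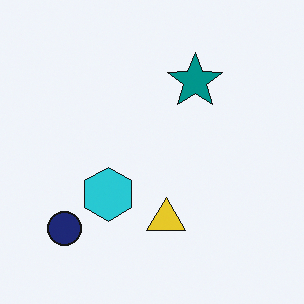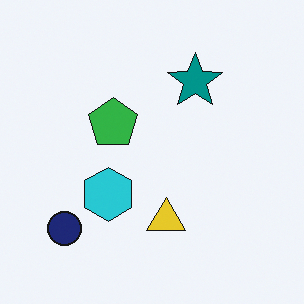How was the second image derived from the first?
The second image is the first overlaid with an additional green pentagon.

A green pentagon appears in the second image that is absent from the first.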